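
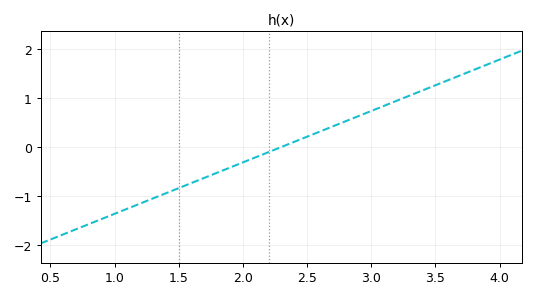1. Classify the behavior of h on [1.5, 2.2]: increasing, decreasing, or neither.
increasing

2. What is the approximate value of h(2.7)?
0.4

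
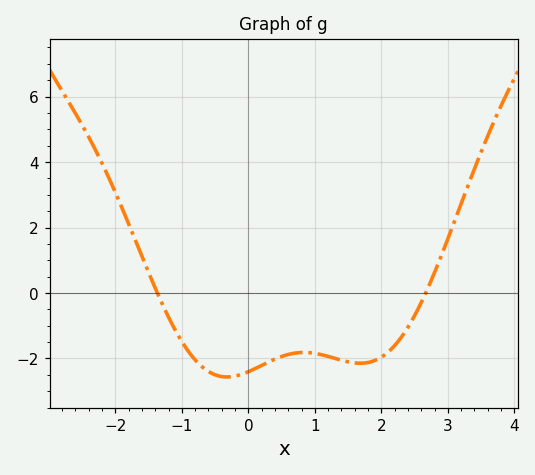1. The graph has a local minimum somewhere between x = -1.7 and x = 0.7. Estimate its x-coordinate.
-0.323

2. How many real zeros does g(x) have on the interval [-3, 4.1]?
2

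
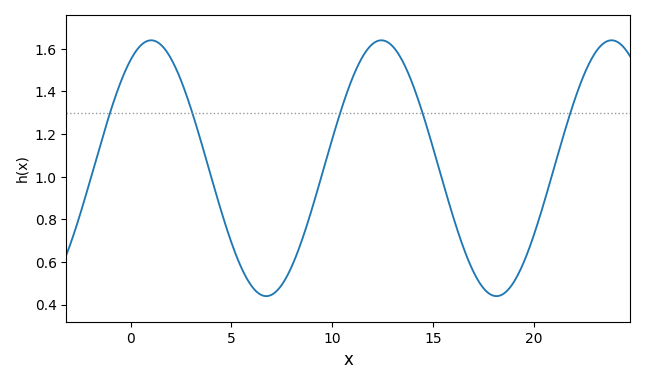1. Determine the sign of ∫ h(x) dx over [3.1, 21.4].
positive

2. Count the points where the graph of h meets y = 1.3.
5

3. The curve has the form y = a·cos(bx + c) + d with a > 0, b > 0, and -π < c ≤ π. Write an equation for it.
y = 0.6cos(0.55x - 0.56) + 1.04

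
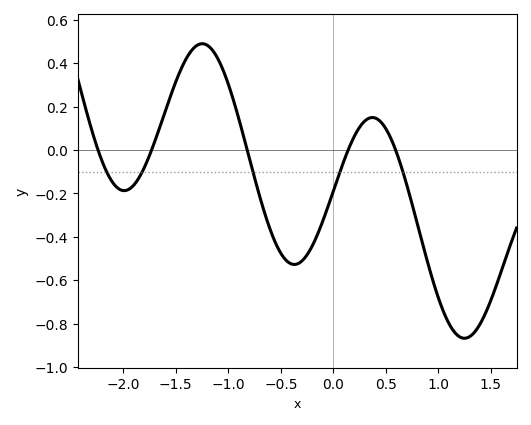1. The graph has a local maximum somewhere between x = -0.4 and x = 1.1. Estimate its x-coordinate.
0.4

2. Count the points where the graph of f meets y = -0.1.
5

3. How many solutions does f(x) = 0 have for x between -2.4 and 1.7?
5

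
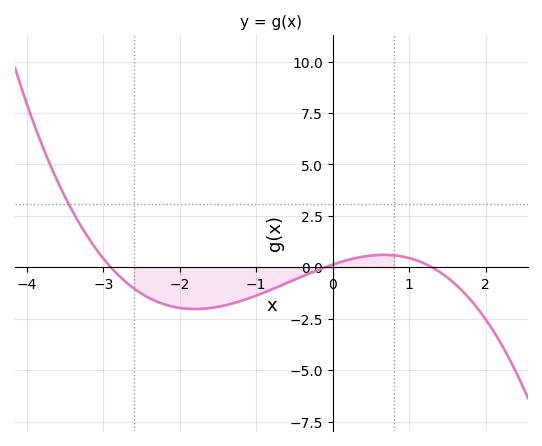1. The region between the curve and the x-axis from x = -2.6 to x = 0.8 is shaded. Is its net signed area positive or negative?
negative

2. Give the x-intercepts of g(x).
-2.9, -0.1, 1.3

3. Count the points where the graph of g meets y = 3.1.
1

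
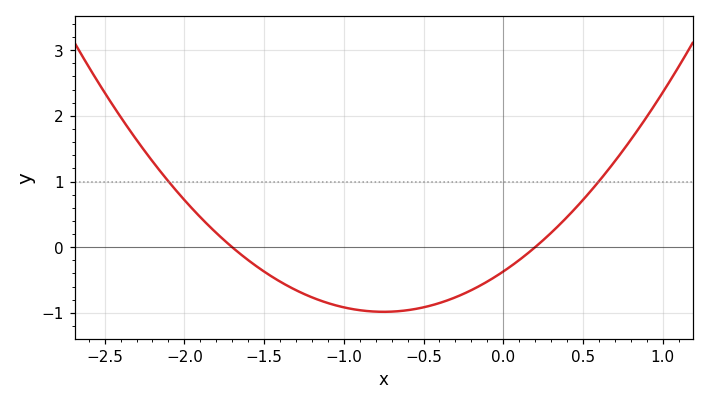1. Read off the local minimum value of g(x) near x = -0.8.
-0.984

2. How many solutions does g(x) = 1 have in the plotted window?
2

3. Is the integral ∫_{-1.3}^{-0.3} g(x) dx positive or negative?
negative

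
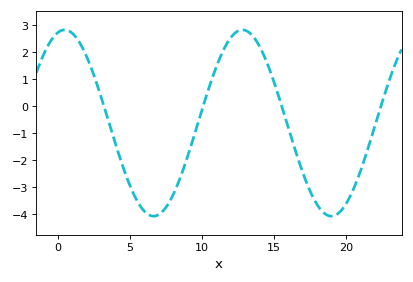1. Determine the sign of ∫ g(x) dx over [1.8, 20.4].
negative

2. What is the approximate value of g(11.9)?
2.48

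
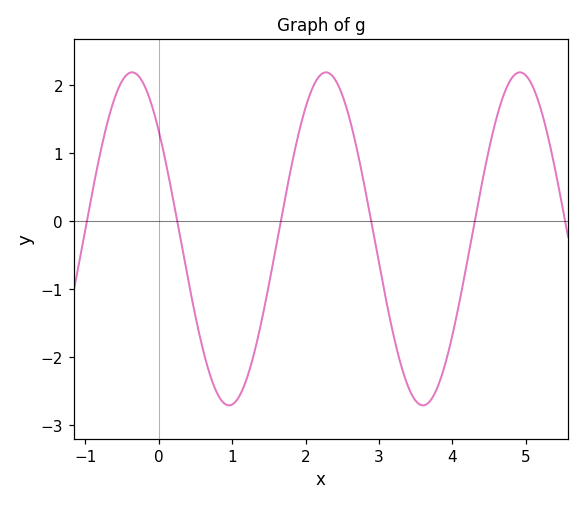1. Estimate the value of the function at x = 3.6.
-2.7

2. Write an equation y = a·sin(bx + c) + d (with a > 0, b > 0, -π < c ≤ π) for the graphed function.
y = 2.45sin(2.4x + 2.4) - 0.26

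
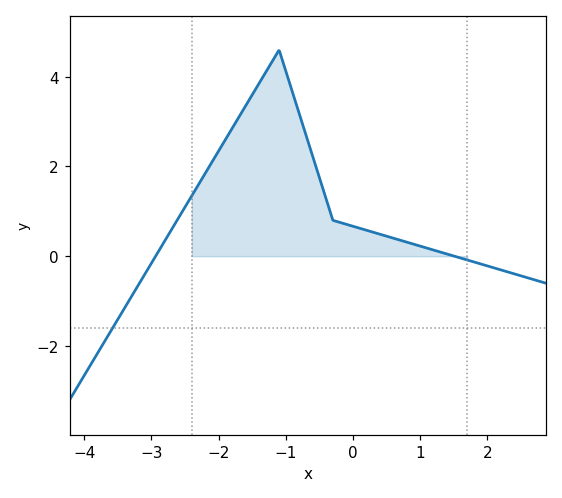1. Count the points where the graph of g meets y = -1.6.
1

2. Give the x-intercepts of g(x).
-2.9, 1.5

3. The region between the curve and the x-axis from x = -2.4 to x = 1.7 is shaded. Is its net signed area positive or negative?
positive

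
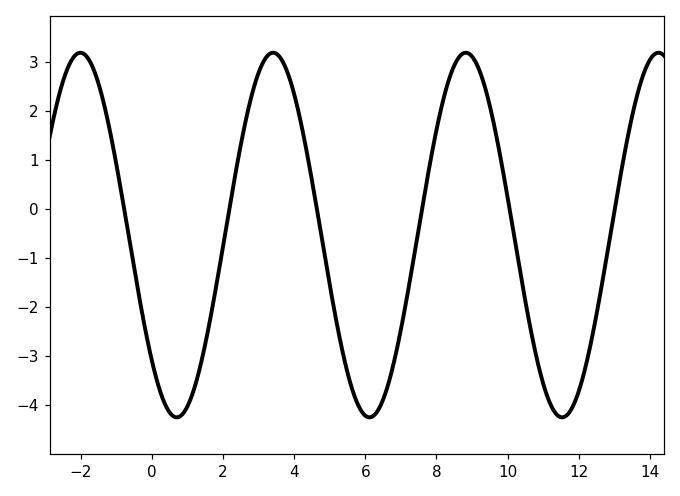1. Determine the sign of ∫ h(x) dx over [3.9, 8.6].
negative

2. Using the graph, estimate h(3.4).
3.19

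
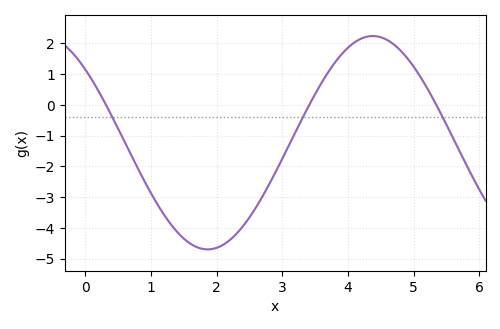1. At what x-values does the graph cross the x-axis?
0.319, 3.41, 5.35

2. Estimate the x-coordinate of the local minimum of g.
1.86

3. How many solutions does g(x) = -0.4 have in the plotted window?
3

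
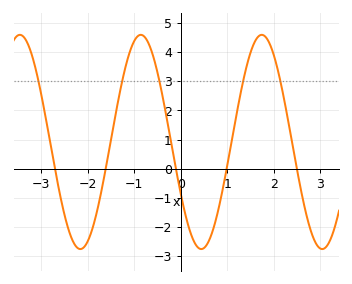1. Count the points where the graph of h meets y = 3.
5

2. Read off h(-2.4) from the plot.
-2.12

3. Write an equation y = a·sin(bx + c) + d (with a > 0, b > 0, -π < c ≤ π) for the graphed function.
y = 3.67sin(2.42x - 2.64) + 0.92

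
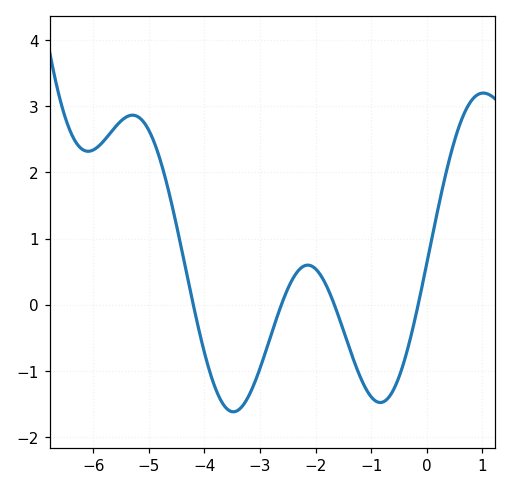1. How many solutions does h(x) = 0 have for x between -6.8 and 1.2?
4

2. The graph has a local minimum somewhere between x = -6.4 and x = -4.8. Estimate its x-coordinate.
-6.09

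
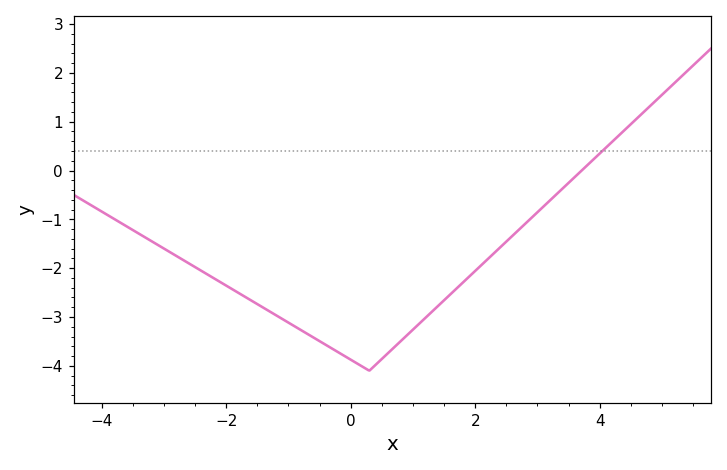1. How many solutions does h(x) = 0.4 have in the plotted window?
1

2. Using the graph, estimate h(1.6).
-2.54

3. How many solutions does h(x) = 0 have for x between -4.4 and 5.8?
1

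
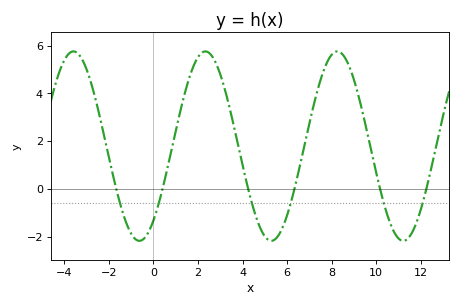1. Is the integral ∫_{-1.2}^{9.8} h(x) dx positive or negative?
positive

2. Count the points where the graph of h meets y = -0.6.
6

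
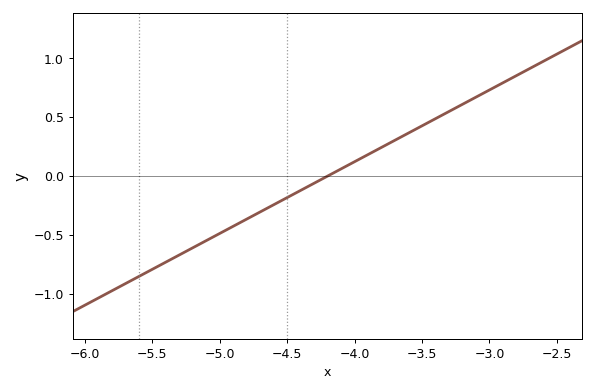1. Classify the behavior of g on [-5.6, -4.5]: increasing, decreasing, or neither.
increasing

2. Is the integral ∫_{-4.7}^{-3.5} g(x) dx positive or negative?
positive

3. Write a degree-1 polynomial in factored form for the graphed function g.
y = 0.61(x + 4.2)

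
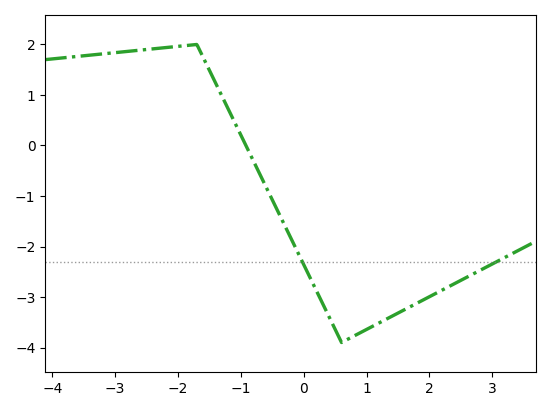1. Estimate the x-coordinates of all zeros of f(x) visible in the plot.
-0.92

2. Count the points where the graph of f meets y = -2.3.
2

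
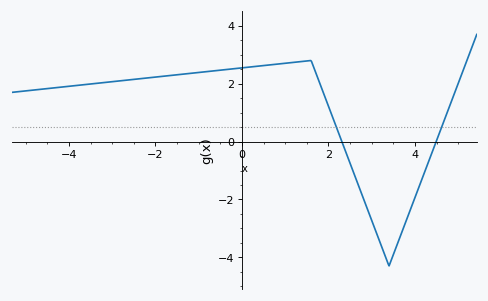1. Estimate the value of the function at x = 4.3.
-0.752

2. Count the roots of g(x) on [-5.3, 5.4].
2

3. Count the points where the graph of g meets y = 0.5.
2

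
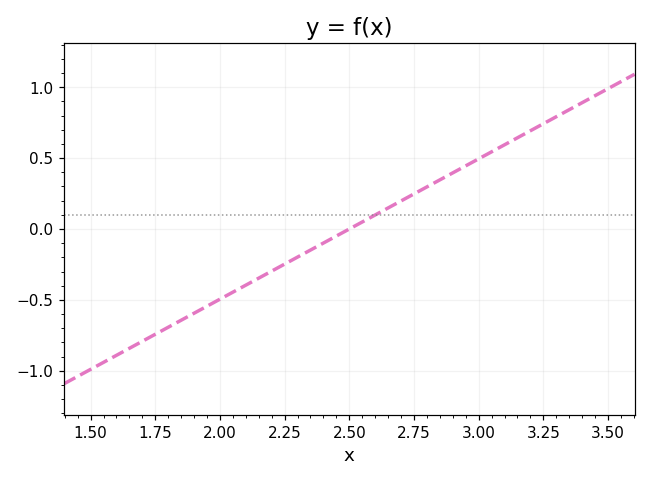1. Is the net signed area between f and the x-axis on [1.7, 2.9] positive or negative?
negative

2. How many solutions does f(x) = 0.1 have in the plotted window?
1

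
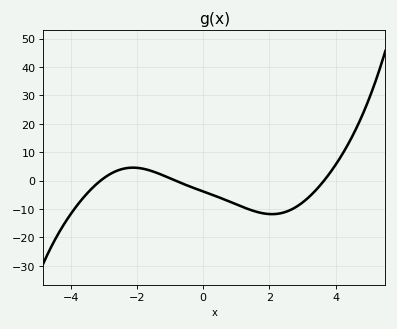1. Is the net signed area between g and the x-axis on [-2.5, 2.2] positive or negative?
negative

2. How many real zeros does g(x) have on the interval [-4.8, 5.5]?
3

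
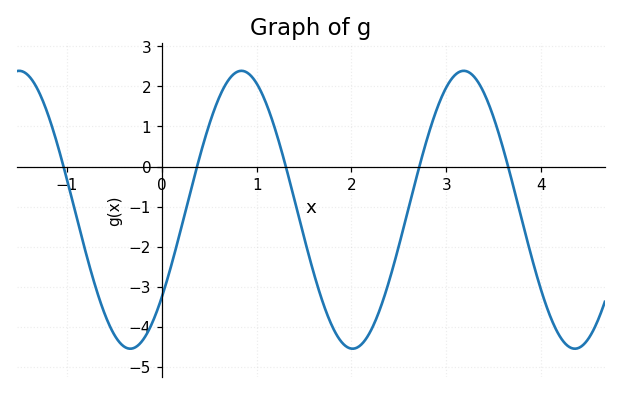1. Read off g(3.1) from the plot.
2.3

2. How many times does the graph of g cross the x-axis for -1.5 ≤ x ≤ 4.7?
5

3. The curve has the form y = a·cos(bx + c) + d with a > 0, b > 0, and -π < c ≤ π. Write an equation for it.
y = 3.47cos(2.68x - 2.25) - 1.08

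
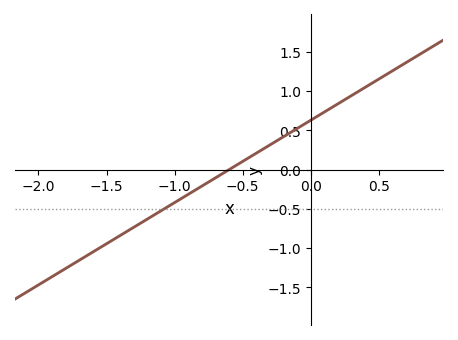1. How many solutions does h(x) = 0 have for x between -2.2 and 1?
1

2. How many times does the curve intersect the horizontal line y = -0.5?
1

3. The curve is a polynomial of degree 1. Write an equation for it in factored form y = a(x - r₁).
y = 1.05(x + 0.6)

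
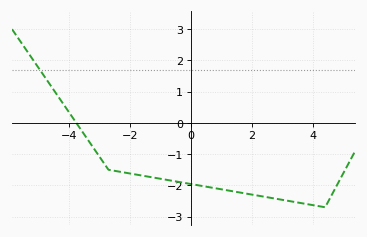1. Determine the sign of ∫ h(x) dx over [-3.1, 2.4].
negative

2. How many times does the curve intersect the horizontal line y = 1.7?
1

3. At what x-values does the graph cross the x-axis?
-3.8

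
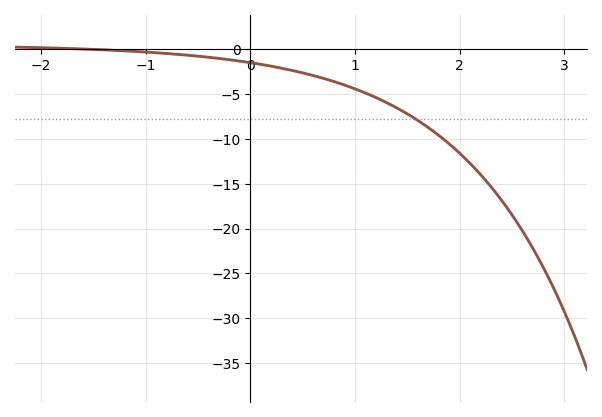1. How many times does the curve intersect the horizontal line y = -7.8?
1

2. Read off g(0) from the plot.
-1.5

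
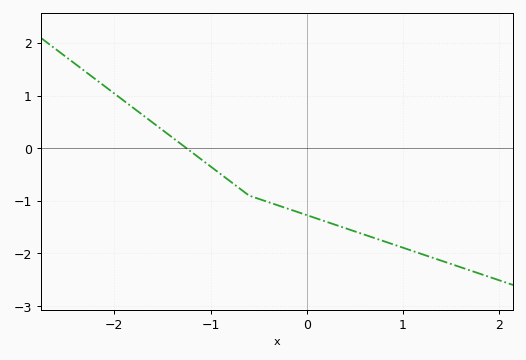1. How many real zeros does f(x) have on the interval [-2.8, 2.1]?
1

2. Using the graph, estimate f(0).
-1.3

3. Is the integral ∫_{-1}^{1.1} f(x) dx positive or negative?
negative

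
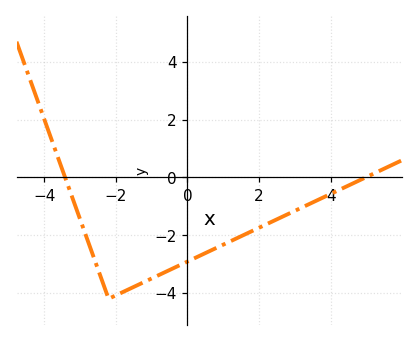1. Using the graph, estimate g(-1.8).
-4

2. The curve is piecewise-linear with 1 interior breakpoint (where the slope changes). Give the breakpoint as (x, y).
(-2.2, -4.2)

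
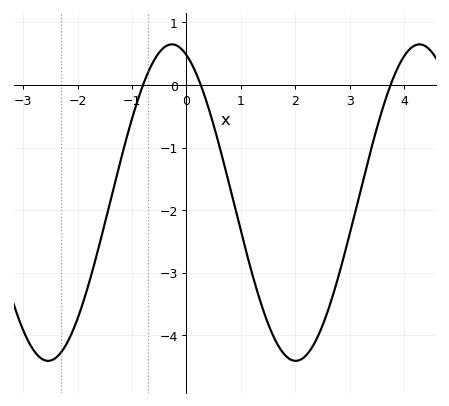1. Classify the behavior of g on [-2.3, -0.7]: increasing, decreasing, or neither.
increasing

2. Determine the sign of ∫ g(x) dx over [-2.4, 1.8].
negative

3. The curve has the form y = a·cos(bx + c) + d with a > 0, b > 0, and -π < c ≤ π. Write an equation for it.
y = 2.53cos(1.4x + 0.37) - 1.88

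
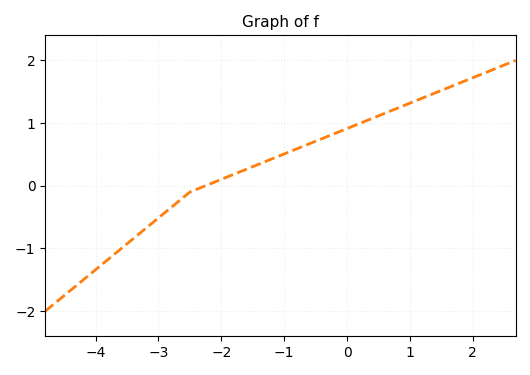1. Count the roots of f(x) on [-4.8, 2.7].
1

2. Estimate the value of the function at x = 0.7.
1.2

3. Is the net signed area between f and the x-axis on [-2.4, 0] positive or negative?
positive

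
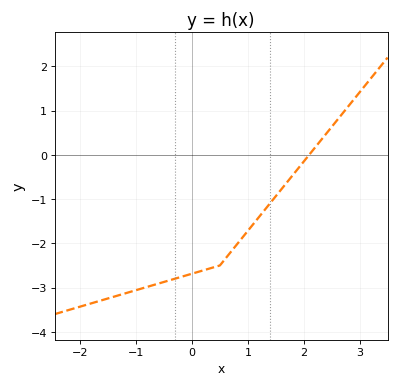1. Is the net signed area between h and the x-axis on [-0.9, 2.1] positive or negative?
negative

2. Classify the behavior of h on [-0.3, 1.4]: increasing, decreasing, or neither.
increasing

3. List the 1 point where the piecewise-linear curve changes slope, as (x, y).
(0.5, -2.5)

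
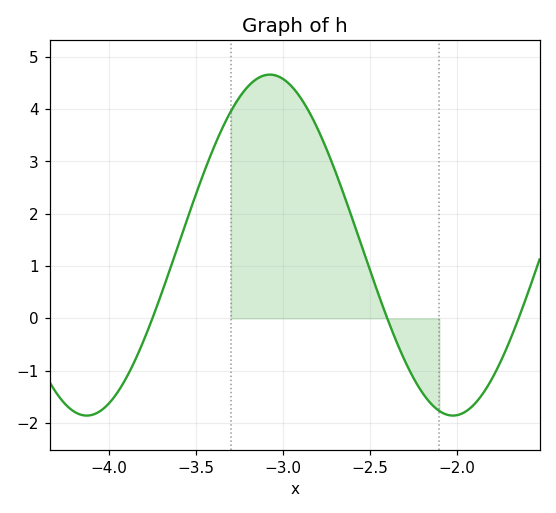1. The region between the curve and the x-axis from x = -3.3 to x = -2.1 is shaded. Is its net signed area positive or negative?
positive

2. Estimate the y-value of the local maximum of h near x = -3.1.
4.7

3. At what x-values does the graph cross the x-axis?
-3.75, -2.4, -1.65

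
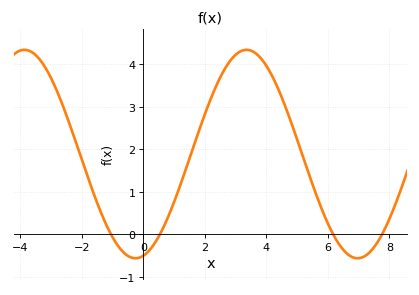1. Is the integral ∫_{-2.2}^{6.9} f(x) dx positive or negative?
positive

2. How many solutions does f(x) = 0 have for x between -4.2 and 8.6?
4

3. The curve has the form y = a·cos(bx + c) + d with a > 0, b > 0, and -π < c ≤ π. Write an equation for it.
y = 2.45cos(0.87x - 2.92) + 1.89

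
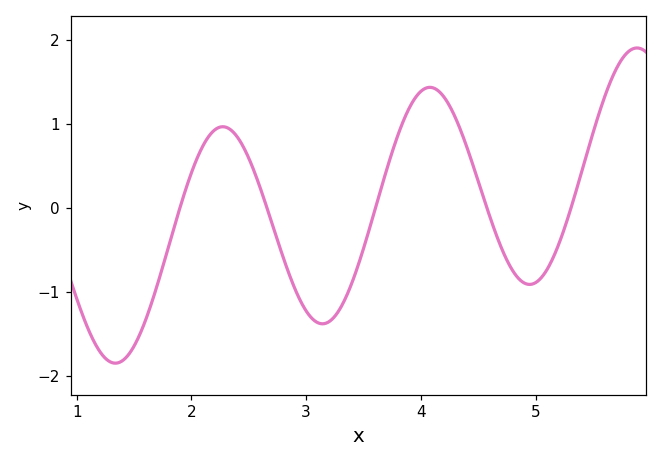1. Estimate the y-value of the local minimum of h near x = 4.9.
-0.911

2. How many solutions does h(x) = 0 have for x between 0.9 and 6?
5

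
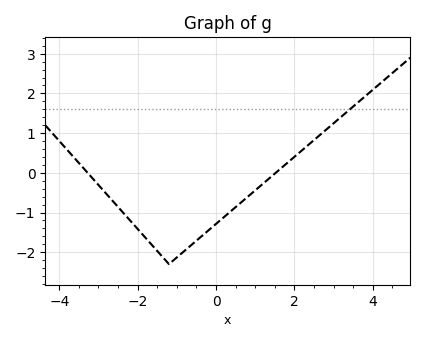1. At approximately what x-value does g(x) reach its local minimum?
-1.2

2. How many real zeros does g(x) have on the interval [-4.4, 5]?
2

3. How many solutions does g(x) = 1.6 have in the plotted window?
1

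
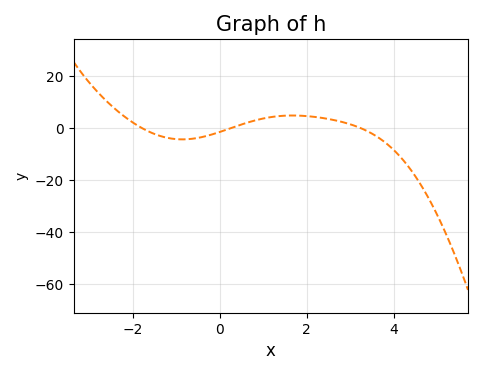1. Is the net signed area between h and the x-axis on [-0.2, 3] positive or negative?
positive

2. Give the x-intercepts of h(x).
-1.79, 0.264, 3.23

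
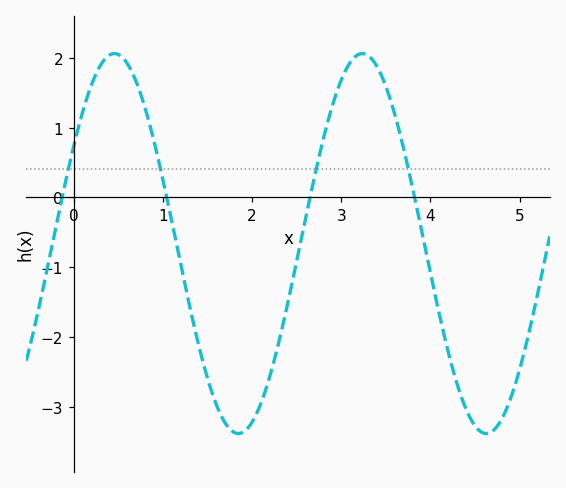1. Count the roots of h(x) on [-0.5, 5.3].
4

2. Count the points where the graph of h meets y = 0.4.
4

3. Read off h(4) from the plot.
-1.08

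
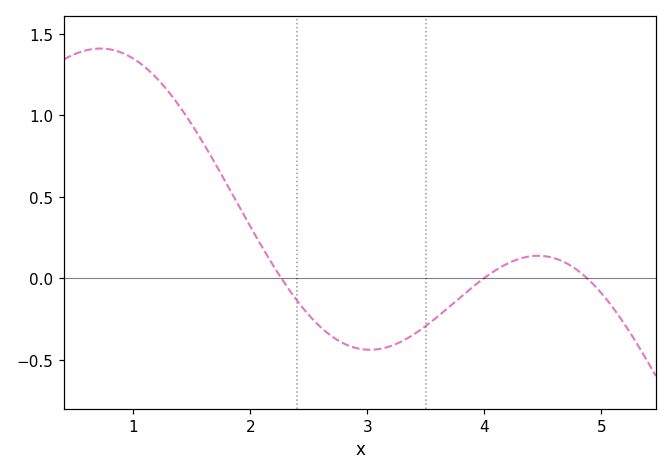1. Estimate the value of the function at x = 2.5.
-0.2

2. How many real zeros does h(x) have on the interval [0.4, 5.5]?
3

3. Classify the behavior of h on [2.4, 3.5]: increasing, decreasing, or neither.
neither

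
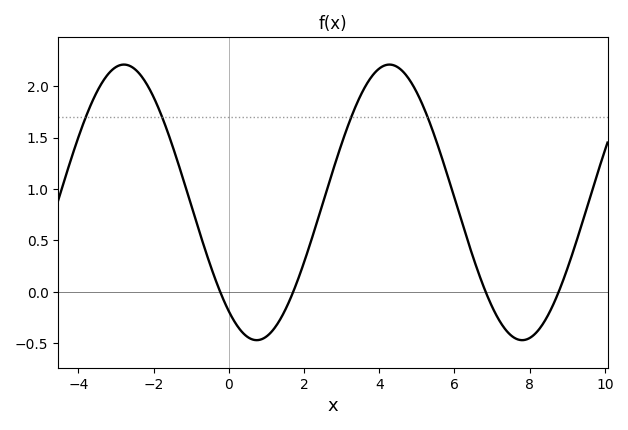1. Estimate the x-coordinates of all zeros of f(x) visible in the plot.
-0.2, 1.8, 6.8, 8.8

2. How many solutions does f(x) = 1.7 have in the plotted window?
4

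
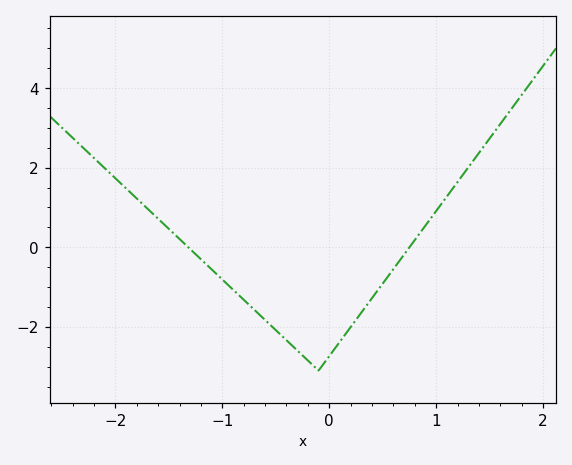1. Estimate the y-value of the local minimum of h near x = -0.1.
-3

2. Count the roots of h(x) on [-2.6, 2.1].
2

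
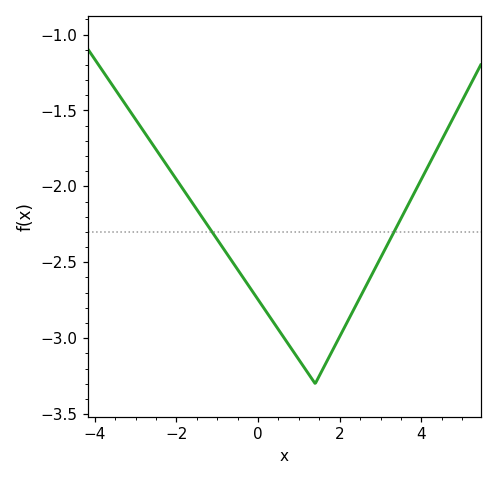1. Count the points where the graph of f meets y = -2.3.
2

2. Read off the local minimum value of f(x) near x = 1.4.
-3.3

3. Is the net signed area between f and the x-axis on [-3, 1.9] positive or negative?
negative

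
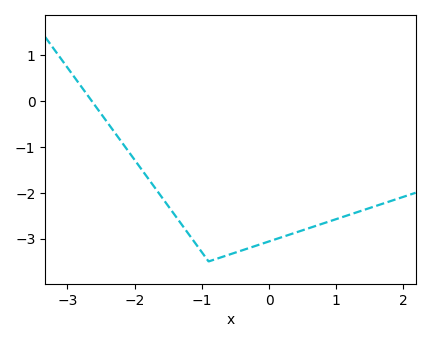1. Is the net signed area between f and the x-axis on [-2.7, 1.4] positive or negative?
negative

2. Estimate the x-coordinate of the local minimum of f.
-0.9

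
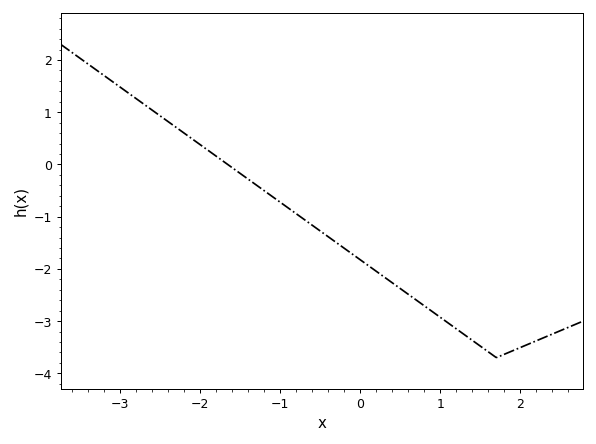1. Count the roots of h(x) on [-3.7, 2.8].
1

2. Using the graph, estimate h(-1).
-0.7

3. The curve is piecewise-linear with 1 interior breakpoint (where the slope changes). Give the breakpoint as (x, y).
(1.7, -3.7)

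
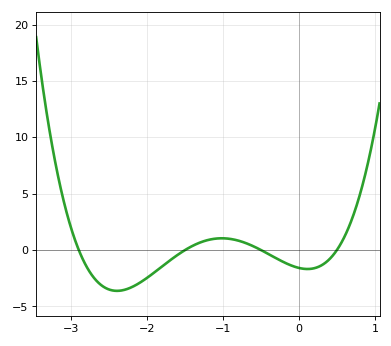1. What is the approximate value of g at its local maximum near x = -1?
1.04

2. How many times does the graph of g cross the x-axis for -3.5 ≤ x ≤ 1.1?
4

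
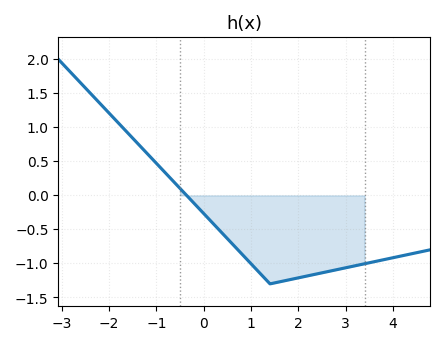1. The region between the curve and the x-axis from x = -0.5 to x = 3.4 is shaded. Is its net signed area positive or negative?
negative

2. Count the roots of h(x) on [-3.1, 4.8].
1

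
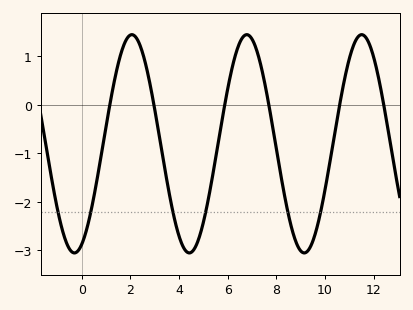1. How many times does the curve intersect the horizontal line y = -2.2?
6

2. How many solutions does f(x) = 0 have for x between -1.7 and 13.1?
6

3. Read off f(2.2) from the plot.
1.4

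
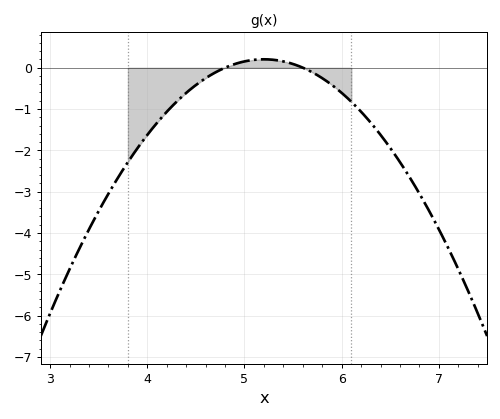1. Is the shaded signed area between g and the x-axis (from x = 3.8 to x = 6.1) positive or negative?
negative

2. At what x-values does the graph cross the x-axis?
4.8, 5.6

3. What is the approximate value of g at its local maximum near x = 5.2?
0.203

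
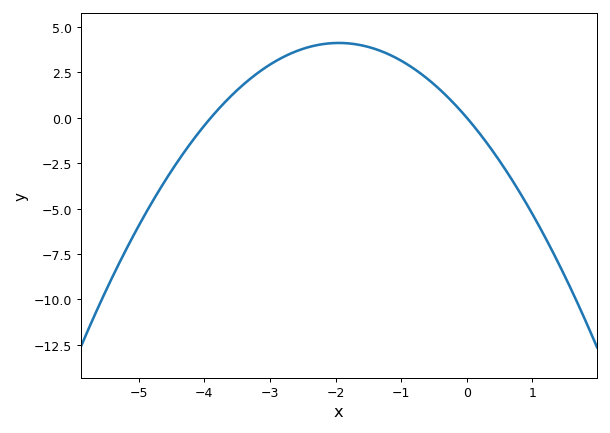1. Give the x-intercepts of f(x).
-3.9, 0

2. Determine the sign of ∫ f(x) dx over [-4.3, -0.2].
positive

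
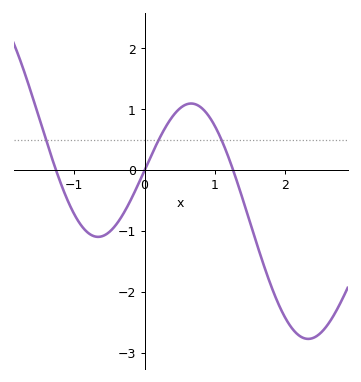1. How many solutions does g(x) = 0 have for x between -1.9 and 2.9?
3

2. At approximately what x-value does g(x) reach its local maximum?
0.662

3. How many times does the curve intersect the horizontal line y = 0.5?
3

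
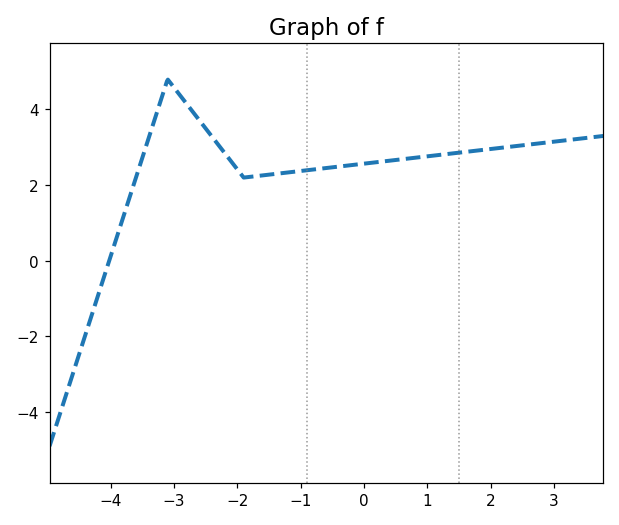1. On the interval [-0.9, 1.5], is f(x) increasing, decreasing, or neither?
increasing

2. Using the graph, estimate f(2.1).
3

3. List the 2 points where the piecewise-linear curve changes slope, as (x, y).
(-3.1, 4.8); (-1.9, 2.2)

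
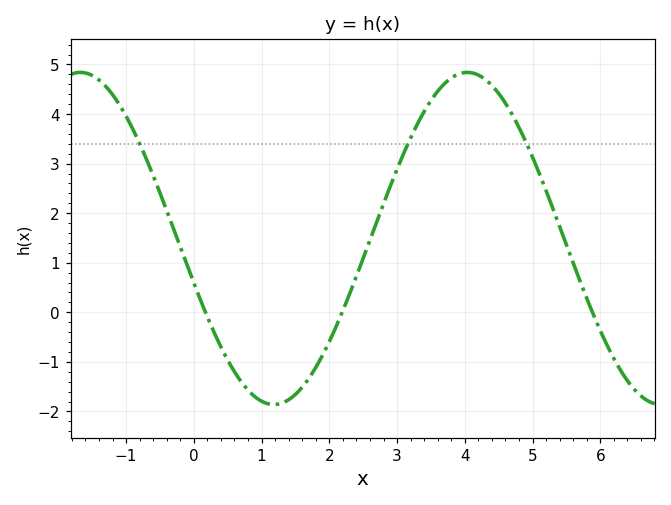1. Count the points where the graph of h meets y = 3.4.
3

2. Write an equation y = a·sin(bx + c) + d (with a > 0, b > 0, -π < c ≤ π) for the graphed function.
y = 3.35sin(1.1x - 2.87) + 1.49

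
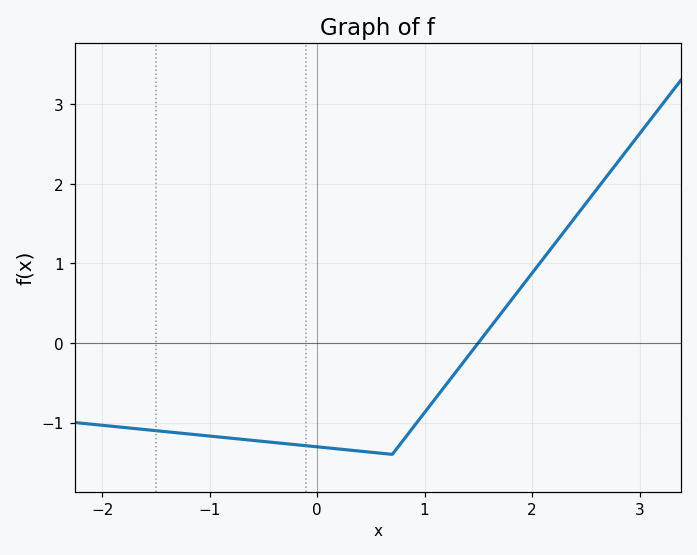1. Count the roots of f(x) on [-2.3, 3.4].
1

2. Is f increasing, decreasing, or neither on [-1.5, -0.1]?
decreasing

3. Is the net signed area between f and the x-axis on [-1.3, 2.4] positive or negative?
negative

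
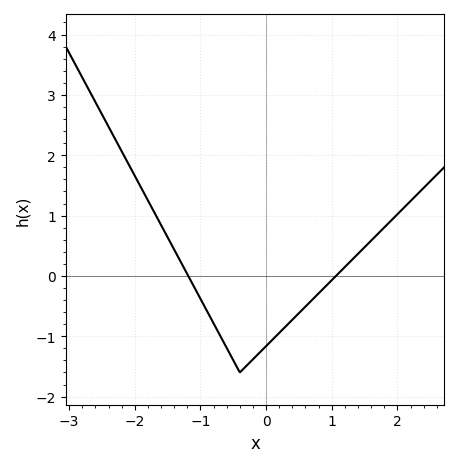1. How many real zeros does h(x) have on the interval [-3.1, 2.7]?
2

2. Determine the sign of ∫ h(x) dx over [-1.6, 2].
negative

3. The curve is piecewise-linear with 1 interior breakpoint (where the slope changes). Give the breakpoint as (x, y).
(-0.4, -1.6)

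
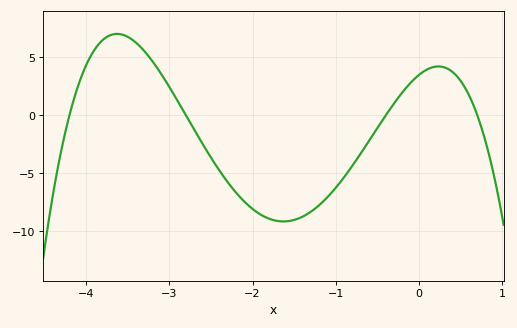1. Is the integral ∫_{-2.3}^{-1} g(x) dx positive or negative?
negative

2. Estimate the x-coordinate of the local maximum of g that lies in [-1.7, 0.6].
0.2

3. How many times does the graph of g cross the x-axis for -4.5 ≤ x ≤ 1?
4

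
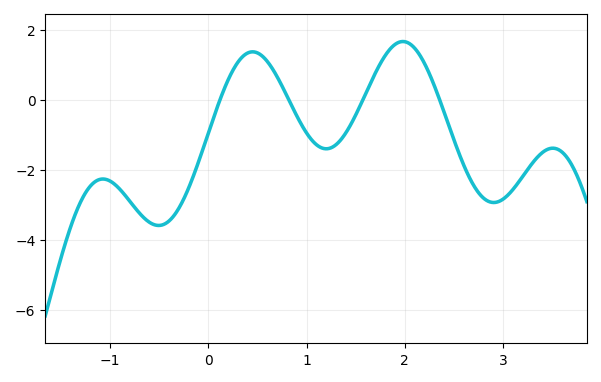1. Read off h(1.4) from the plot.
-0.939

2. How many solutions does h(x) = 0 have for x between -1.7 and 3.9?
4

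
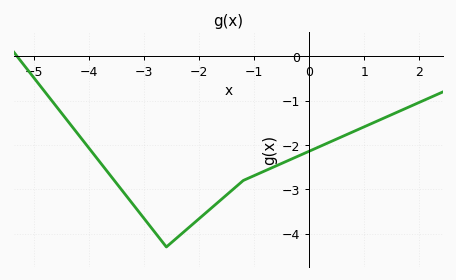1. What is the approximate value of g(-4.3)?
-1.6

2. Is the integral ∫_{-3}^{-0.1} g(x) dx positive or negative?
negative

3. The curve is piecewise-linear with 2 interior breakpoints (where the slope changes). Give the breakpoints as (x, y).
(-2.6, -4.3); (-1.2, -2.8)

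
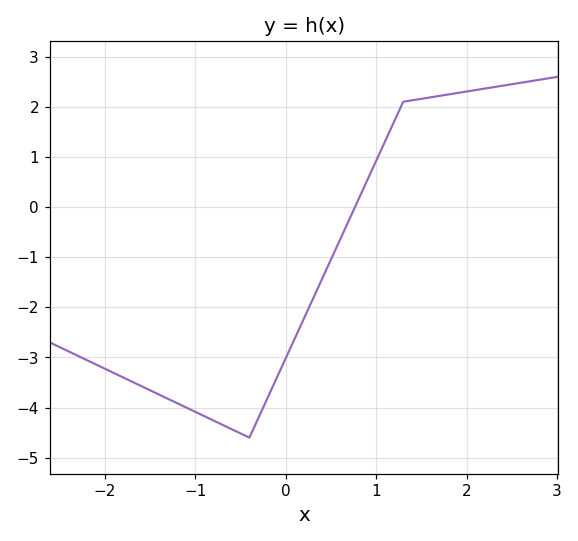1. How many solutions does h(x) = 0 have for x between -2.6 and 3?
1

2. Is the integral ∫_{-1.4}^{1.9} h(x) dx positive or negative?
negative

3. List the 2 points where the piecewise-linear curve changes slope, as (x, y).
(-0.4, -4.6); (1.3, 2.1)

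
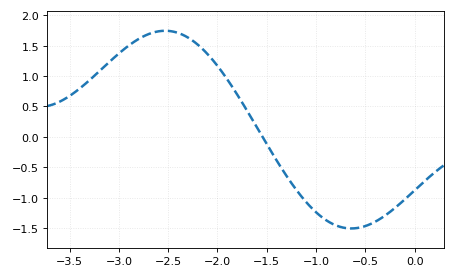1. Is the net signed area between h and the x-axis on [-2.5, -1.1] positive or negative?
positive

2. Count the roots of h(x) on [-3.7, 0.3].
1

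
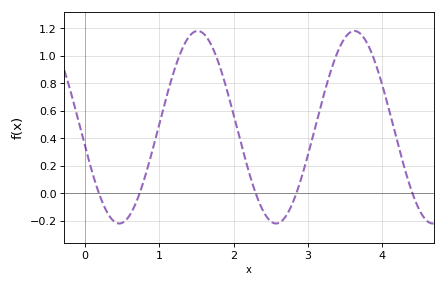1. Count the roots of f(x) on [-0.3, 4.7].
5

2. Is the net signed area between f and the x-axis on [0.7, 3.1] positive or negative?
positive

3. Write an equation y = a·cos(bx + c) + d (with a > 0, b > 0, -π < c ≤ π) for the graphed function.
y = 0.7cos(3x + 1.8) + 0.48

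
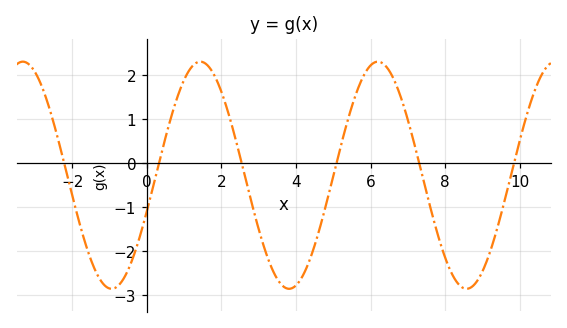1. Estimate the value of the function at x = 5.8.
1.97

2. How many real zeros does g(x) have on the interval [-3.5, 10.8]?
6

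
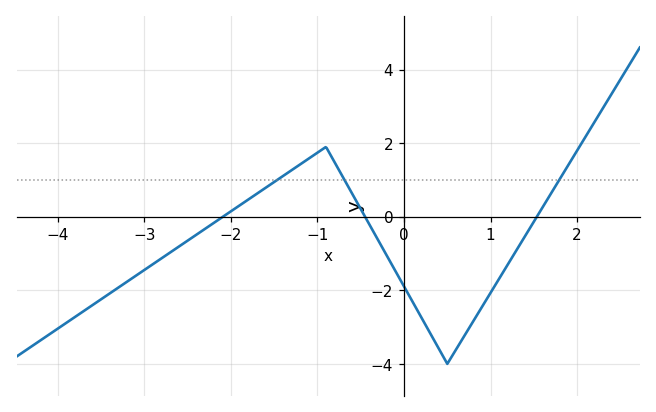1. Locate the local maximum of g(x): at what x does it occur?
-0.9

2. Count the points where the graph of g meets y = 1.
3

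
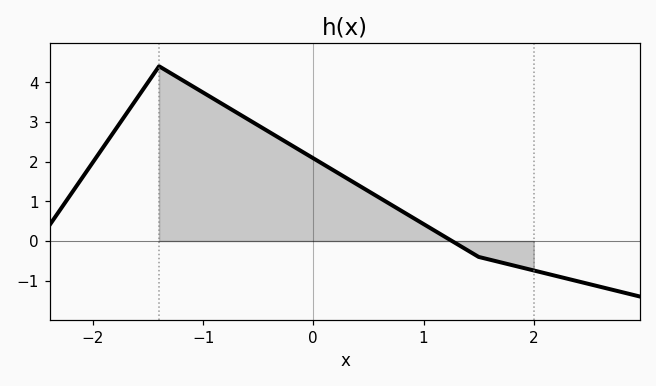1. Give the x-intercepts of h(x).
1.3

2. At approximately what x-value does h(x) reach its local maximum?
-1.4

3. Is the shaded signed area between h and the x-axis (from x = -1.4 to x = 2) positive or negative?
positive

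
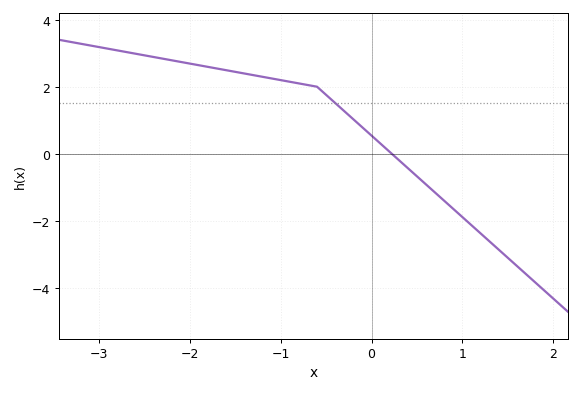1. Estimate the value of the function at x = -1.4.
2.39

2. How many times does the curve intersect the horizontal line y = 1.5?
1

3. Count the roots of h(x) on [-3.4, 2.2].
1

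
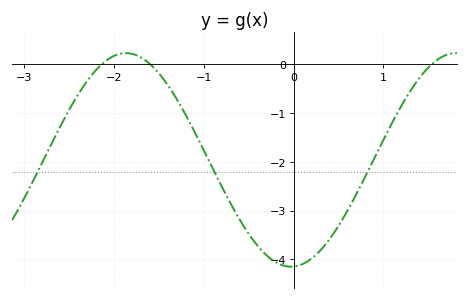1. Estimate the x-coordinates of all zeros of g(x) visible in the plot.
-2.1, -1.6, 1.5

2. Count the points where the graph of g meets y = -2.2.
3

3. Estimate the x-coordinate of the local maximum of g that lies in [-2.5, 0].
-1.9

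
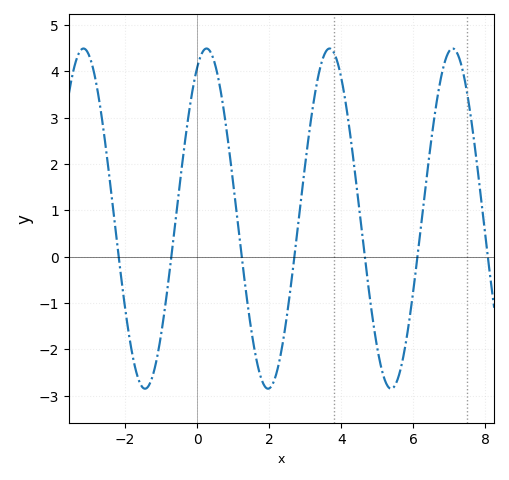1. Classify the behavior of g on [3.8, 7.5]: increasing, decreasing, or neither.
neither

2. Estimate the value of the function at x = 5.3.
-2.81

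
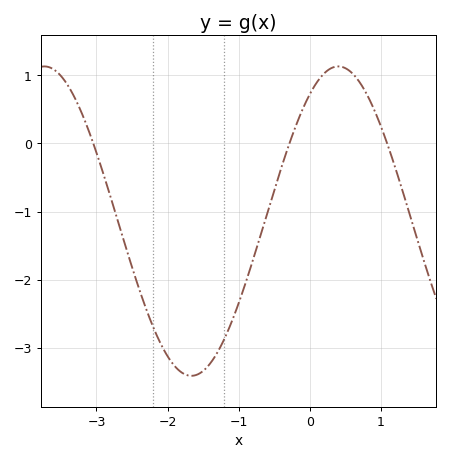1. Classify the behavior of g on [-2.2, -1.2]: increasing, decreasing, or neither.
neither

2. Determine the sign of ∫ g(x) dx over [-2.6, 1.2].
negative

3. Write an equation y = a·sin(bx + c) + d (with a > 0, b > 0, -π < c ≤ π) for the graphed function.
y = 2.27sin(1.5x + 0.96) - 1.14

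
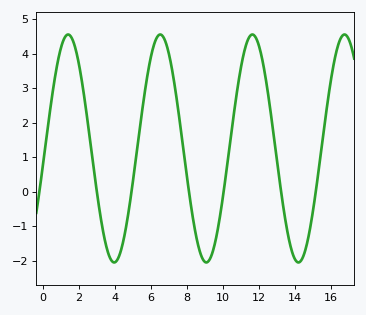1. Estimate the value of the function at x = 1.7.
4.3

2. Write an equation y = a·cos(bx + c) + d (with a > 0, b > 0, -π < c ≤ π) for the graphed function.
y = 3.3cos(1.2x - 1.7) + 1.25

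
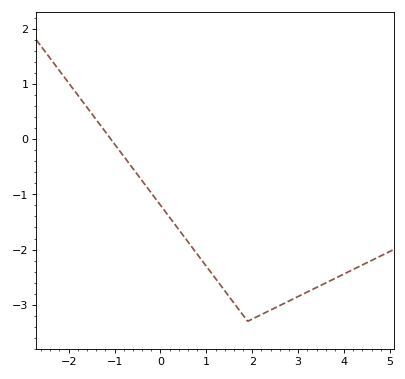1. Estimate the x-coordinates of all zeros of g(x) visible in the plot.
-1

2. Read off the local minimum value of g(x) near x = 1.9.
-3.3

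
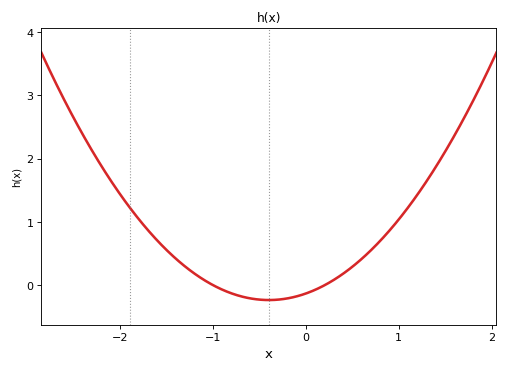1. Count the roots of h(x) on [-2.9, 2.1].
2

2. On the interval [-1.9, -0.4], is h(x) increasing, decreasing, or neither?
decreasing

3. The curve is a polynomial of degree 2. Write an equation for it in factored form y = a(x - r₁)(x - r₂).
y = 0.65(x + 1)(x - 0.2)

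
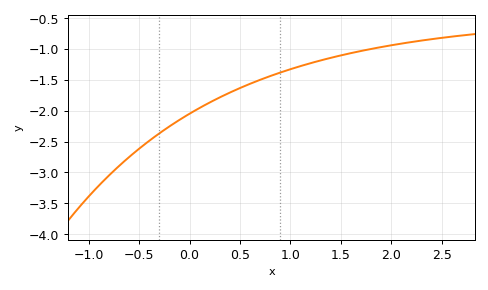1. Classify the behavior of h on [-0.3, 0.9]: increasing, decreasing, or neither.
increasing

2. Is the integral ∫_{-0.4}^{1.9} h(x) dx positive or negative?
negative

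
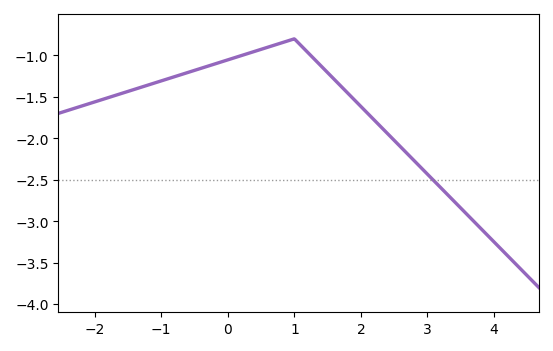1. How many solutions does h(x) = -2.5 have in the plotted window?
1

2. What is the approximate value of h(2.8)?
-2.25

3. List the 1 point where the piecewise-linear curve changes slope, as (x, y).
(1, -0.8)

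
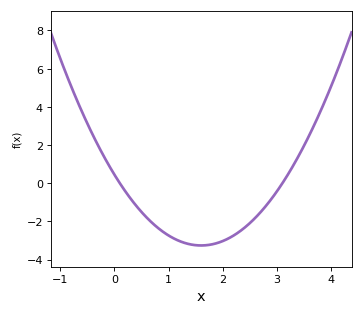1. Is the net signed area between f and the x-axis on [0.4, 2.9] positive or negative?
negative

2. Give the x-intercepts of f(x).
0.1, 3.1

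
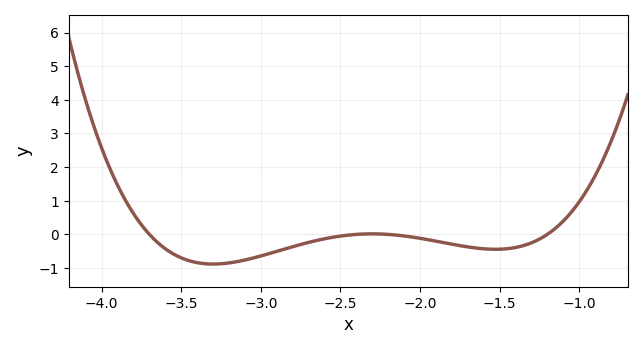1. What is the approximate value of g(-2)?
-0.115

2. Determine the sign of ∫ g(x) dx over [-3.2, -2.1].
negative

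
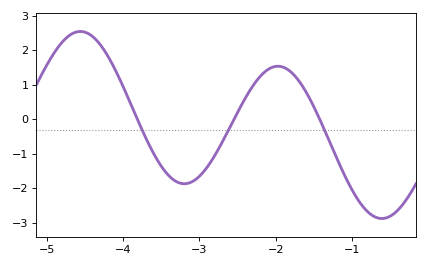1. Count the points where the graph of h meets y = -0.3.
3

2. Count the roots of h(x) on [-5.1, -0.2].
3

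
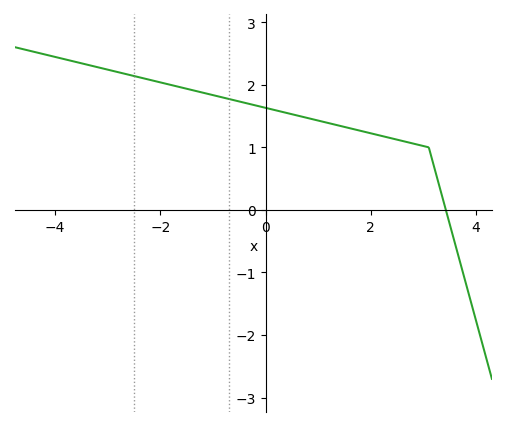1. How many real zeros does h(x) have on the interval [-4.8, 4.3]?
1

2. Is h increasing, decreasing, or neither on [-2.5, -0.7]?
decreasing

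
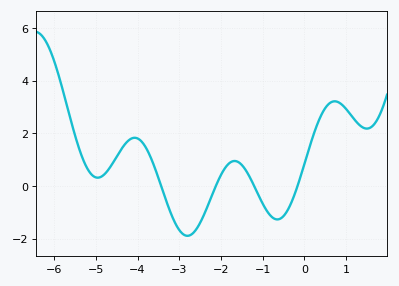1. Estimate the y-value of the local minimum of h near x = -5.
0.313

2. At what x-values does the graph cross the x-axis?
-3.43, -2.12, -1.21, -0.164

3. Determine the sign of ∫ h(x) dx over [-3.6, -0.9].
negative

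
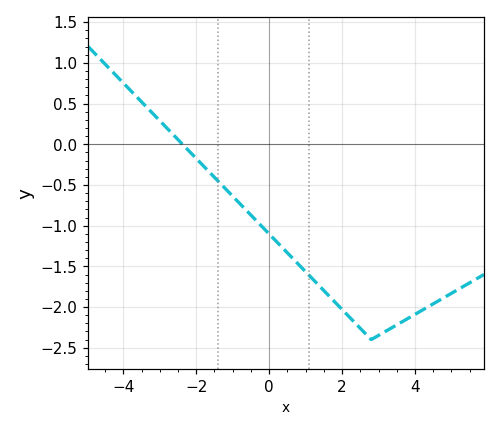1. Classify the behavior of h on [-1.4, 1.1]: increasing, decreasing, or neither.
decreasing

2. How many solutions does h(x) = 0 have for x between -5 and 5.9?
1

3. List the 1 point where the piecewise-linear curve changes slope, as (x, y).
(2.8, -2.4)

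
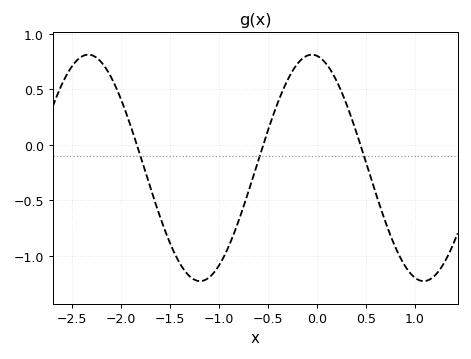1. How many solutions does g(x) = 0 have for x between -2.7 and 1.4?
3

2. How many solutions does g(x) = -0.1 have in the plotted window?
3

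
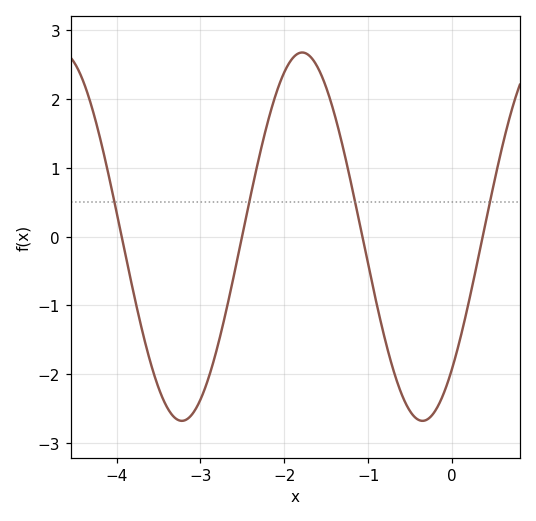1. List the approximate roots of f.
-3.9, -2.5, -1.1, 0.4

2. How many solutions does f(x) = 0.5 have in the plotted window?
4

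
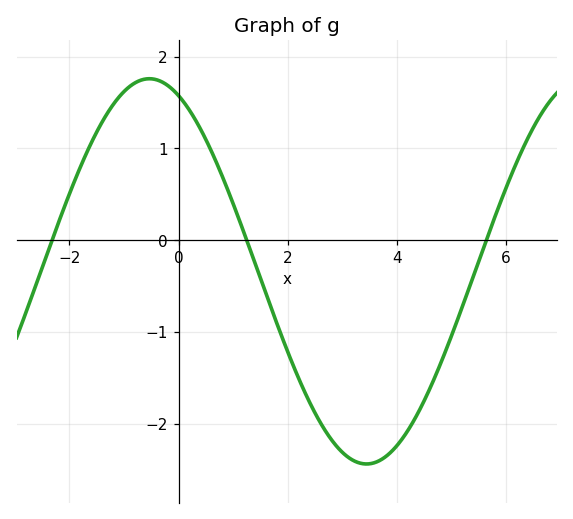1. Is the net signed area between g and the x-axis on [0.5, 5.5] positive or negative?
negative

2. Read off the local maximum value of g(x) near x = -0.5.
1.8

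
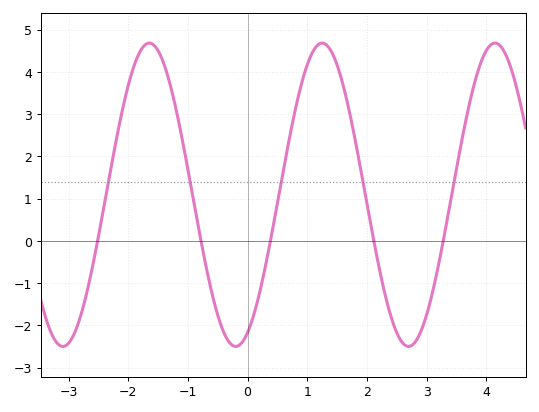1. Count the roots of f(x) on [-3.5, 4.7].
5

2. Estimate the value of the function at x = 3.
-1.8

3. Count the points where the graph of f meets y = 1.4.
5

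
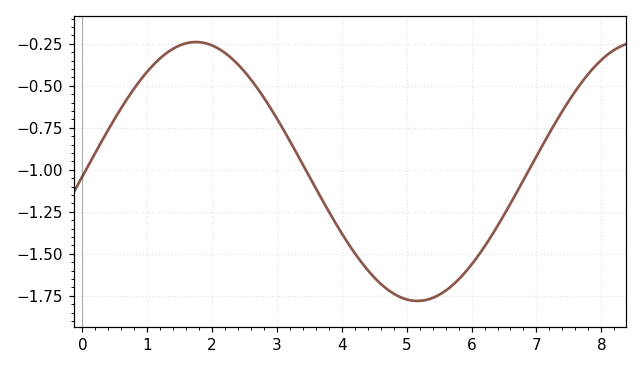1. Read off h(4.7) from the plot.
-1.71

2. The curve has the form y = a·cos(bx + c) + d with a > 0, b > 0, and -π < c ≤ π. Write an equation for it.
y = 0.77cos(0.92x - 1.61) - 1.01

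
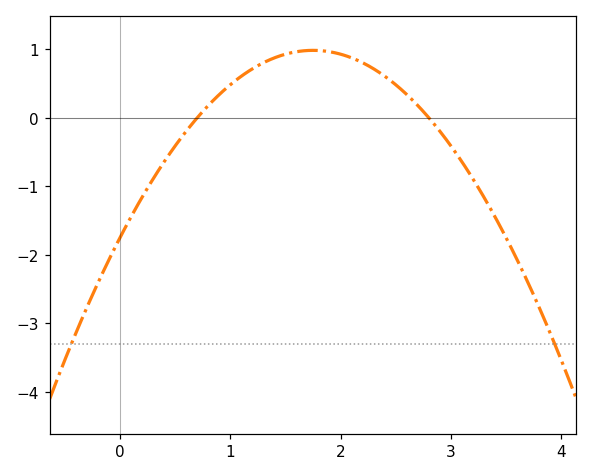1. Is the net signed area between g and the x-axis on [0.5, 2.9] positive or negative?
positive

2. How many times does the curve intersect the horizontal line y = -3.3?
2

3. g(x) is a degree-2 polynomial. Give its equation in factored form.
y = -0.89(x - 0.7)(x - 2.8)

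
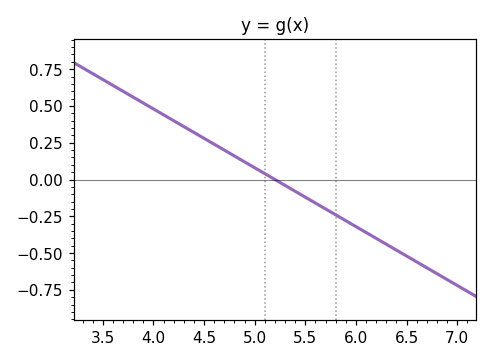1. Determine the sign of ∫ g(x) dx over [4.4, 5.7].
positive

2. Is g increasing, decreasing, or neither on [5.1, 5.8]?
decreasing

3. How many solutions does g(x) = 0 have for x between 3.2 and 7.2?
1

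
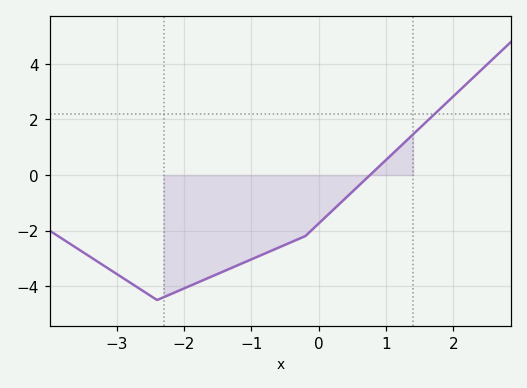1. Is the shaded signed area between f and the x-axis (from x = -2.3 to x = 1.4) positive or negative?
negative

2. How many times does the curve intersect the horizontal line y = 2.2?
1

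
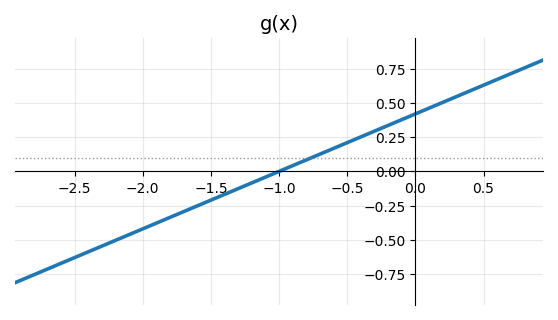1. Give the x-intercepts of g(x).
-1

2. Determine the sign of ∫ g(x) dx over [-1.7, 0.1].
positive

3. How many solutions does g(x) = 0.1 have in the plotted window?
1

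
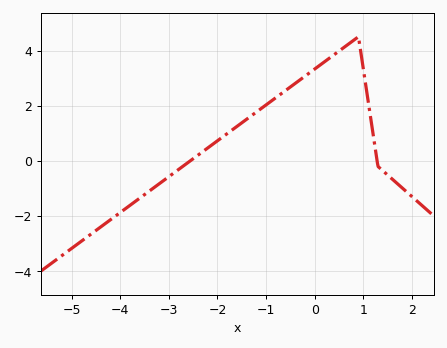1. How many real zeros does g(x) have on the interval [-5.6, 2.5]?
2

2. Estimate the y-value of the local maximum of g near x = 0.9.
4.4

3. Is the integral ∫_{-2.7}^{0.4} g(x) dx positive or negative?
positive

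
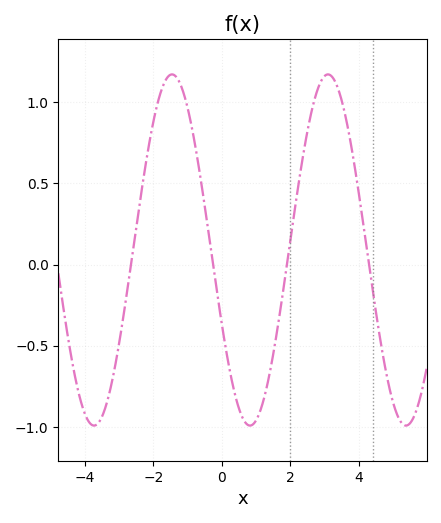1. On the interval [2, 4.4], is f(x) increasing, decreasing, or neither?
neither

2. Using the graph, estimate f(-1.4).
1.17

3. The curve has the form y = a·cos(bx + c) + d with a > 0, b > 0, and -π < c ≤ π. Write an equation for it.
y = 1.08cos(1.38x + 2.01) + 0.09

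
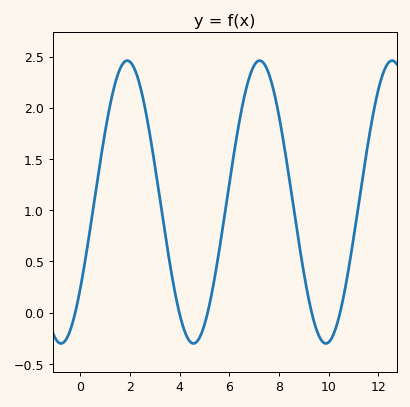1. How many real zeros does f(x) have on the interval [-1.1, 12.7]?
5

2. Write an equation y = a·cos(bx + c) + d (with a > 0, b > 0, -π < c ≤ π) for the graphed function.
y = 1.38cos(1.18x - 2.24) + 1.08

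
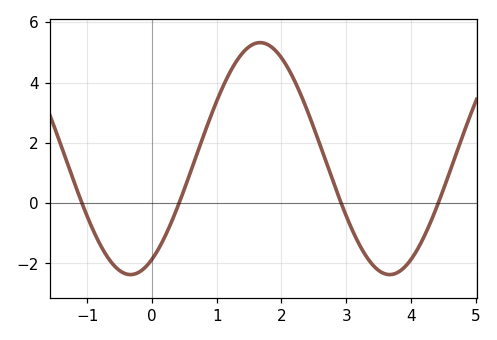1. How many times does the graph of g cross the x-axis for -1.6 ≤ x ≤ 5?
4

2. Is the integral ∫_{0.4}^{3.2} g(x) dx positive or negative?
positive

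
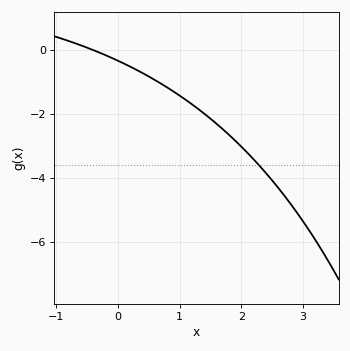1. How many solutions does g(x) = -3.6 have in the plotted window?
1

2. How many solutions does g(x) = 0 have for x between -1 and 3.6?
1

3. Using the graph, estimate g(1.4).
-2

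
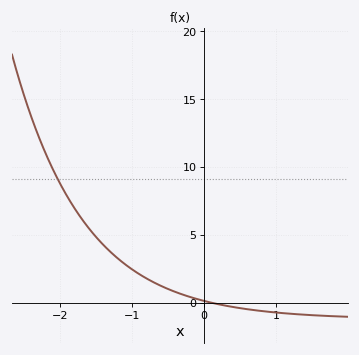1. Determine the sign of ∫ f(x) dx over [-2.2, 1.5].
positive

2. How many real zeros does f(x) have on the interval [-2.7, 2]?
1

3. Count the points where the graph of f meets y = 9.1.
1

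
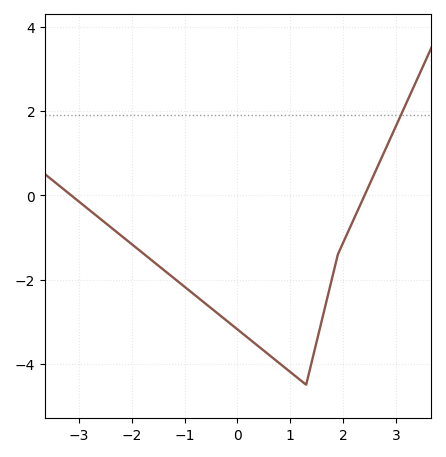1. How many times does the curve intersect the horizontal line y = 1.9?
1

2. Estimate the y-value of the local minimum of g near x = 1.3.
-4.4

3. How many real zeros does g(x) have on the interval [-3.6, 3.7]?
2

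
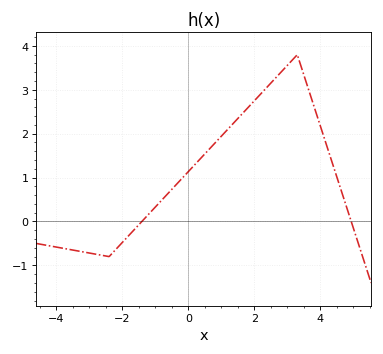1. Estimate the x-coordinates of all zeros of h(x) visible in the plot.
-1.4, 5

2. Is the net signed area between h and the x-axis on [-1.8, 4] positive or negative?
positive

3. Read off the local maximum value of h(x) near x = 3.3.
3.8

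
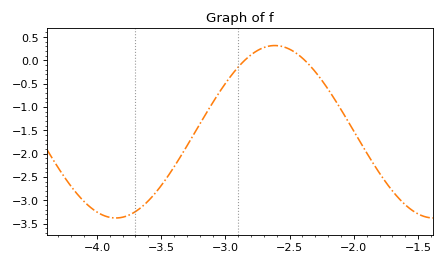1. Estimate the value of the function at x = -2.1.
-1.05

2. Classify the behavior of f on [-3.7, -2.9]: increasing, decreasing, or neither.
increasing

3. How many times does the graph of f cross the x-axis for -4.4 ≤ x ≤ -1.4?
2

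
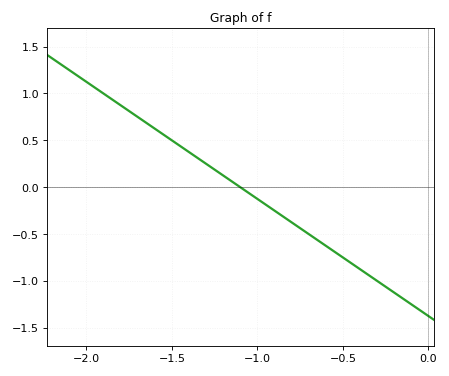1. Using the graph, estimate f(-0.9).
-0.25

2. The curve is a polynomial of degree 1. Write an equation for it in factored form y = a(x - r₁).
y = -1.25(x + 1.1)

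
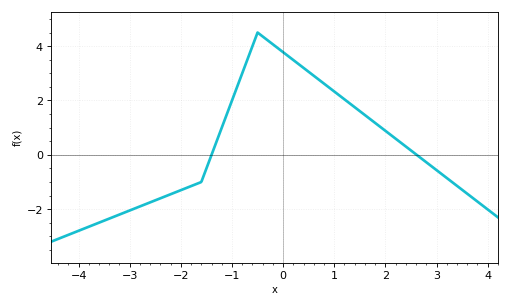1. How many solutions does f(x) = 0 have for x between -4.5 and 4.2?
2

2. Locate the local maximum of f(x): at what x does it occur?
-0.4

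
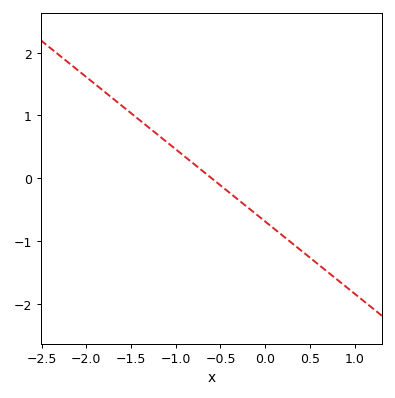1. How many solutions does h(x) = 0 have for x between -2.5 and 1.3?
1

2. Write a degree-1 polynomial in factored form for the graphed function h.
y = -1.15(x + 0.6)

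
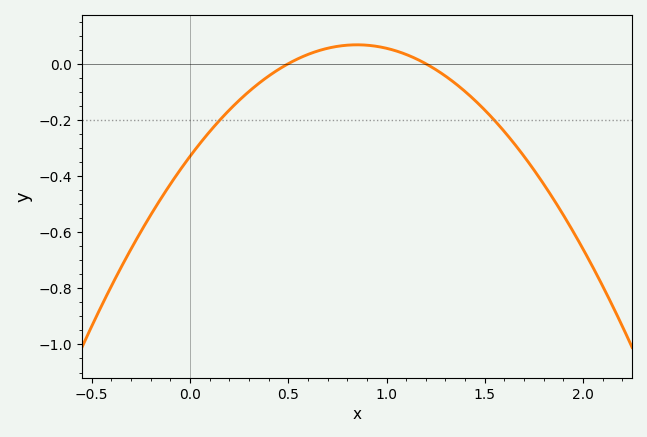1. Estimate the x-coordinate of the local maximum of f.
0.85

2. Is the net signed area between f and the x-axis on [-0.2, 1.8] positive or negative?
negative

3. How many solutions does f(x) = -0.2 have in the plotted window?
2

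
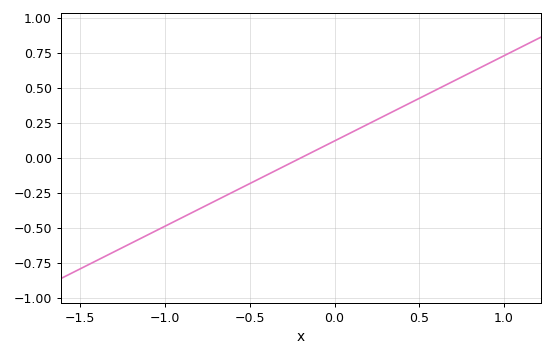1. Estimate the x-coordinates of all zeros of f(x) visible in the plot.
-0.2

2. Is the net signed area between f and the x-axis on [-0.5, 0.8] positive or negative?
positive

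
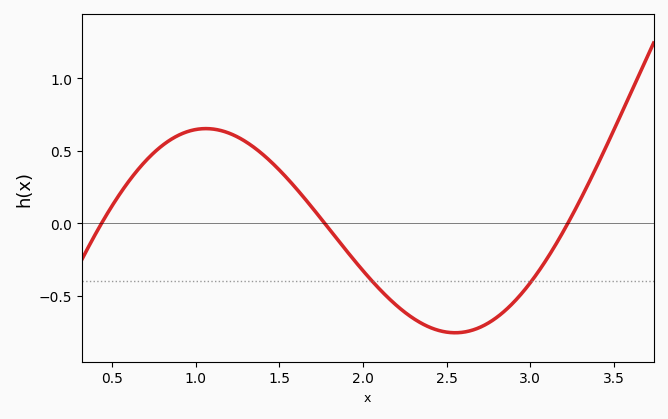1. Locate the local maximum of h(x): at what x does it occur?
1.06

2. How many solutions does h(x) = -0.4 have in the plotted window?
2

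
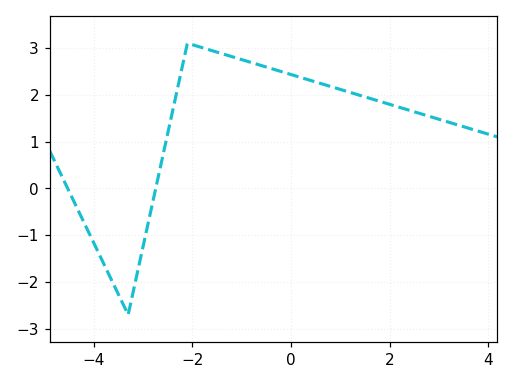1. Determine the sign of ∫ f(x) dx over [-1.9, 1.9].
positive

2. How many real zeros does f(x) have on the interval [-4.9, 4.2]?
2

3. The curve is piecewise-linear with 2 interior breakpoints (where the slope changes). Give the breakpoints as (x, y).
(-3.3, -2.7); (-2.1, 3.1)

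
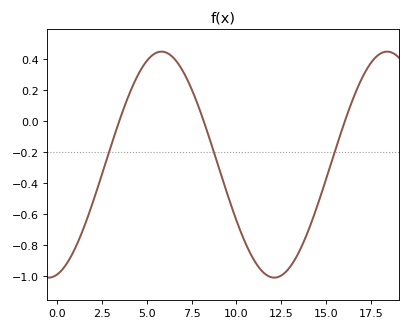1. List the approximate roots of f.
3.47, 8.18, 16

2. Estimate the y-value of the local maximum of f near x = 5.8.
0.45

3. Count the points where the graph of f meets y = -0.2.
3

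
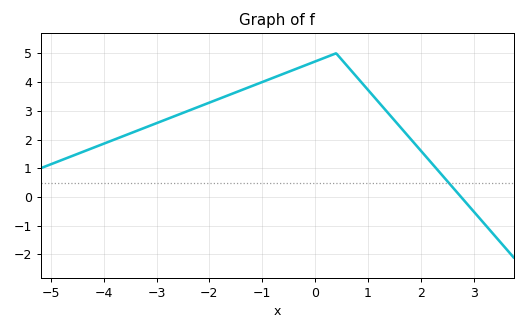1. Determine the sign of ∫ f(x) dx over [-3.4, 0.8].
positive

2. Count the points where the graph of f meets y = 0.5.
1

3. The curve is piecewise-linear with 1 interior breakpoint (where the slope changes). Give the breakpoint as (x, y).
(0.4, 5)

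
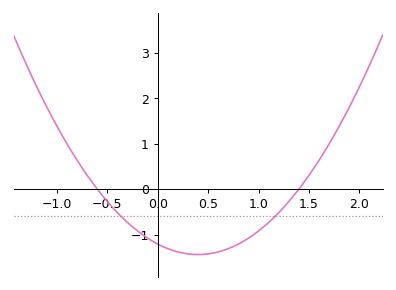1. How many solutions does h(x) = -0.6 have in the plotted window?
2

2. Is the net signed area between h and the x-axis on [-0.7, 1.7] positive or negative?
negative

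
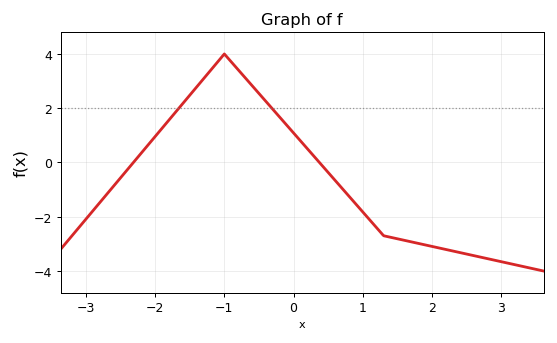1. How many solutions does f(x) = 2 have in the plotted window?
2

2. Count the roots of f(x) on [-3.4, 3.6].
2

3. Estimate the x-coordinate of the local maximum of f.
-1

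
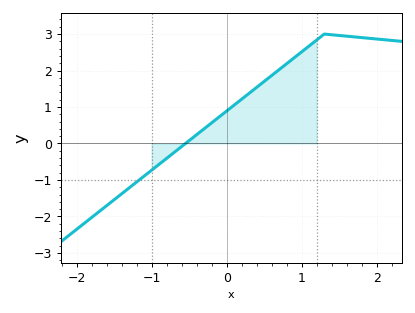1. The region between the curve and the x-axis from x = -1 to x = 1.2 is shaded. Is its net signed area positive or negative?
positive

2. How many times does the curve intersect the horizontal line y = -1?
1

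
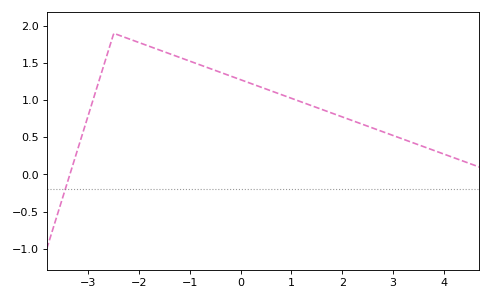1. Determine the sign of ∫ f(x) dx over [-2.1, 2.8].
positive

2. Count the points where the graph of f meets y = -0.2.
1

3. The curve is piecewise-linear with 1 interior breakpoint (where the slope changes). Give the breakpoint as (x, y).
(-2.5, 1.9)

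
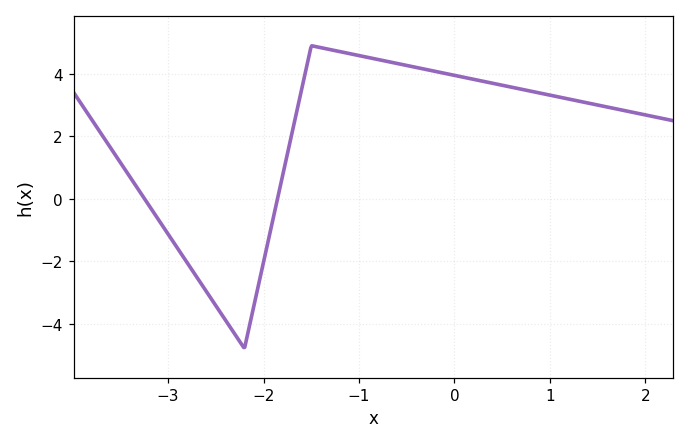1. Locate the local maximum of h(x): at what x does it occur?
-1.5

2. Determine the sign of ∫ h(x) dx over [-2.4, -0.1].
positive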